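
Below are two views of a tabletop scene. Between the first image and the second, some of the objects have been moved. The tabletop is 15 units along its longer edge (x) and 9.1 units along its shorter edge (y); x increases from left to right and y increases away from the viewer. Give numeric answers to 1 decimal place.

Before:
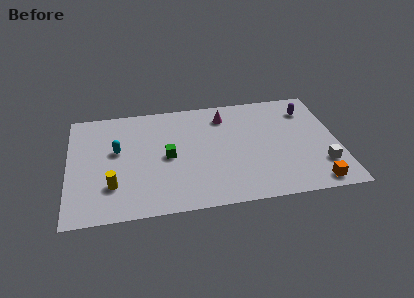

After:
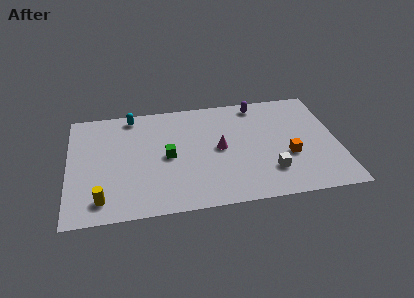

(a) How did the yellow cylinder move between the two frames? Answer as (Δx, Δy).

(-0.6, -1.0)

The yellow cylinder was at about (2.4, 2.5) and moved to about (1.8, 1.5).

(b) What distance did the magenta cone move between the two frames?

2.7

The magenta cone moved from about (8.8, 7.3) to (8.4, 4.6), a distance of √(0.4² + 2.7²) ≈ 2.7.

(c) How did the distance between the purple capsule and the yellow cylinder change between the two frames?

-1.0

The distance was about 12.0 in the first image and 11.0 in the second, so they moved 1.0 units closer together.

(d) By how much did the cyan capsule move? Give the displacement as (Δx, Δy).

(0.9, 2.8)

The cyan capsule started near (2.7, 5.3) and ended near (3.6, 8.1).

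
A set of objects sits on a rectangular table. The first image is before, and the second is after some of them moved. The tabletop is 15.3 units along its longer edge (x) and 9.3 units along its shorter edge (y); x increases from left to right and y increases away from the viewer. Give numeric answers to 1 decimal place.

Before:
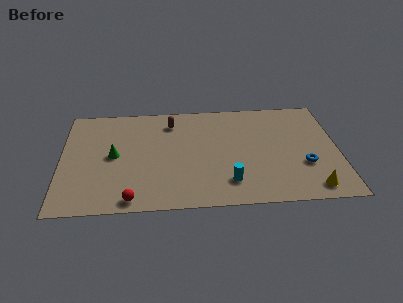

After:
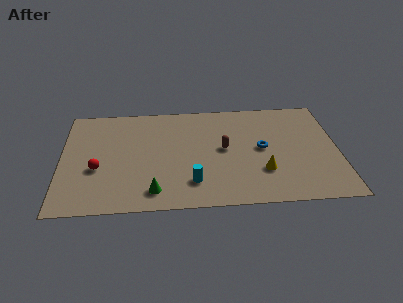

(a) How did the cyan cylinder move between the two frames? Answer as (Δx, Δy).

(-2.0, 0.1)

The cyan cylinder started near (9.2, 2.0) and ended near (7.2, 2.1).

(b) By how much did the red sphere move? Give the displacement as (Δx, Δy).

(-1.9, 2.7)

The red sphere was at about (3.9, 0.9) and moved to about (2.0, 3.6).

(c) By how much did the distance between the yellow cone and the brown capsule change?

-6.9

Before: roughly 9.9 units apart; after: 3.0. That's 6.9 units closer together.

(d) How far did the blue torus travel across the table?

2.8

From (13.4, 3.2) to (11.1, 4.8), the blue torus covered √(2.3² + 1.6²) ≈ 2.8 units.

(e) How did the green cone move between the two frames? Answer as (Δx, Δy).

(2.2, -3.2)

The green cone was at about (2.9, 4.7) and moved to about (5.1, 1.5).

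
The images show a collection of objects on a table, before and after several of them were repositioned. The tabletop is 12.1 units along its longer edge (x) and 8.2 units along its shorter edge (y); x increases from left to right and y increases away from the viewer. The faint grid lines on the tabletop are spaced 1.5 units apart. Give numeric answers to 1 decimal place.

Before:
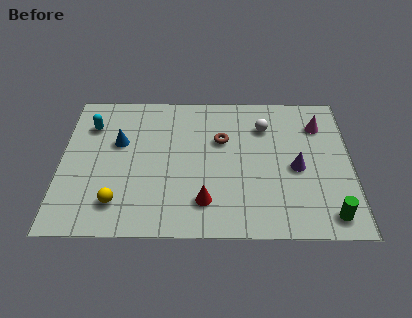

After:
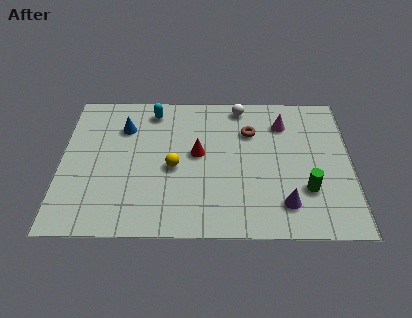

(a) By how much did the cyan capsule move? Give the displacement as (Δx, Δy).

(2.6, 0.9)

The cyan capsule was at about (1.2, 6.1) and moved to about (3.8, 7.0).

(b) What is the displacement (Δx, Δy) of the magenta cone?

(-1.5, 0.1)

The magenta cone started near (10.8, 6.2) and ended near (9.3, 6.3).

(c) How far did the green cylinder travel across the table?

1.7

From (11.1, 1.1) to (10.2, 2.5), the green cylinder covered √(0.9² + 1.4²) ≈ 1.7 units.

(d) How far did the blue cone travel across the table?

0.9

The blue cone moved from about (2.4, 5.1) to (2.6, 6.0), a distance of √(0.2² + 0.9²) ≈ 0.9.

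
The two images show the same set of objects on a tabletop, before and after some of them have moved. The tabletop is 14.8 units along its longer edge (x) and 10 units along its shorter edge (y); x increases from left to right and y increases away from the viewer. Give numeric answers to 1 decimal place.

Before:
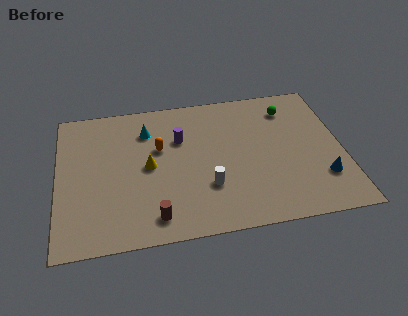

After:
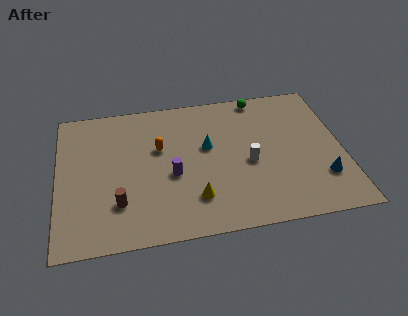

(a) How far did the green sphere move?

1.9

The green sphere was near (12.2, 8.0) before and (10.7, 9.1) after, so it travelled √(1.5² + 1.1²) ≈ 1.9 units.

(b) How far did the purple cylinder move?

2.5

The purple cylinder moved from about (6.4, 6.7) to (5.9, 4.2), a distance of √(0.5² + 2.5²) ≈ 2.5.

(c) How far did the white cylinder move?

2.6

The white cylinder moved from about (7.7, 3.1) to (9.9, 4.4), a distance of √(2.2² + 1.3²) ≈ 2.6.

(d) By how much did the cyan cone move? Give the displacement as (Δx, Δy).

(3.1, -1.7)

From the two frames, the cyan cone sits at roughly (4.7, 7.6) before and (7.8, 5.9) after.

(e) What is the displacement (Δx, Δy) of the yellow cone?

(2.3, -2.6)

The yellow cone was at about (4.7, 5.0) and moved to about (7.0, 2.4).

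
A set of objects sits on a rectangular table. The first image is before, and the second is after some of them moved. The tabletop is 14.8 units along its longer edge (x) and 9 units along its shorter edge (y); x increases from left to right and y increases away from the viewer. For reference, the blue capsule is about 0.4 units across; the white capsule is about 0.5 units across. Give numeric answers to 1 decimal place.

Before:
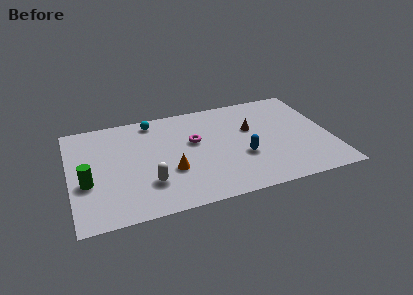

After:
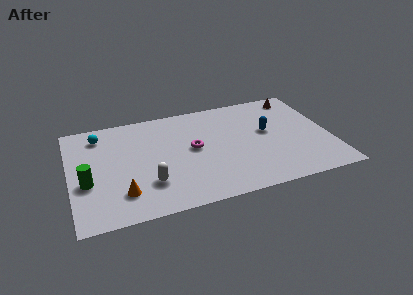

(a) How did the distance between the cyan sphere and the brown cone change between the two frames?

+5.5

Before: roughly 6.0 units apart; after: 11.5. That's 5.5 units further apart.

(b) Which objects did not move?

the green cylinder and the white capsule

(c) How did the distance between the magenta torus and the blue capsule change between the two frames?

+1.0

The distance was about 3.3 in the first image and 4.3 in the second, so they moved 1.0 units further apart.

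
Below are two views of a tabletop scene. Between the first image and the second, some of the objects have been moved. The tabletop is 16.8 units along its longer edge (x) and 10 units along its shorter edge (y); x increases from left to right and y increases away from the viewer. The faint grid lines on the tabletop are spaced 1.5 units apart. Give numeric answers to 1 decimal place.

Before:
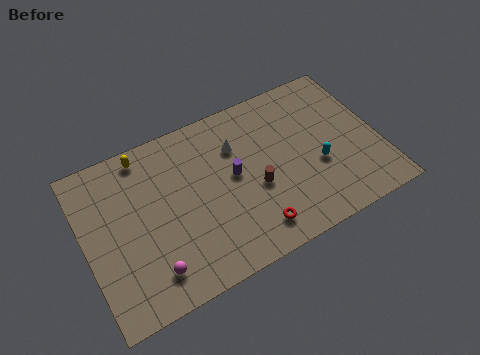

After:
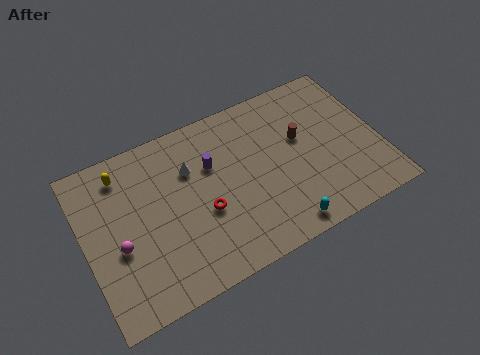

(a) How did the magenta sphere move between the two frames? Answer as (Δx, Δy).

(-1.5, 2.2)

The magenta sphere was at about (3.3, 1.9) and moved to about (1.8, 4.1).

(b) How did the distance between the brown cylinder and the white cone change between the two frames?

+3.3

Before: roughly 3.1 units apart; after: 6.4. That's 3.3 units further apart.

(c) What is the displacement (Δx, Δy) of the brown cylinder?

(2.9, 1.9)

The brown cylinder started near (9.6, 4.1) and ended near (12.5, 6.0).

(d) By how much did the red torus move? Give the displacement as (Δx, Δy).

(-2.5, 2.3)

The red torus started near (9.1, 1.7) and ended near (6.6, 4.0).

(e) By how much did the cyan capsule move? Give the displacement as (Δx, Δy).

(-2.5, -2.8)

The cyan capsule was at about (13.2, 3.9) and moved to about (10.7, 1.1).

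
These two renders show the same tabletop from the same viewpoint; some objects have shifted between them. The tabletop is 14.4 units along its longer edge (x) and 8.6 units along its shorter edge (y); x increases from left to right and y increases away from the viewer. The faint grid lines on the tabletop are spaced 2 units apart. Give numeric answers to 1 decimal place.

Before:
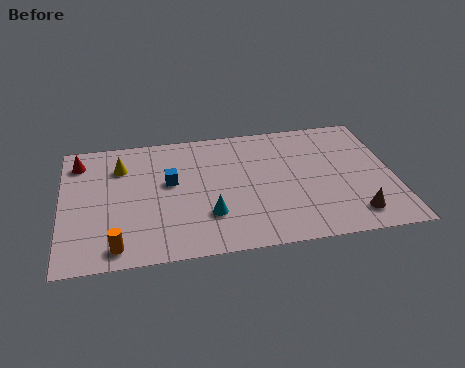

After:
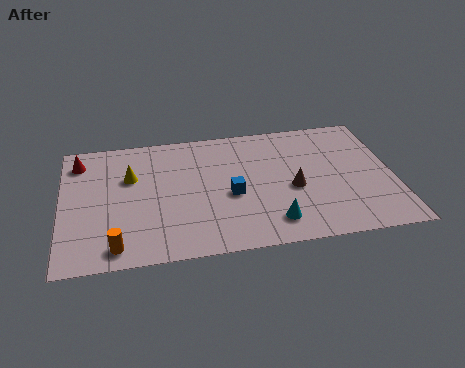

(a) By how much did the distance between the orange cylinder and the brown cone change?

-2.1

The distance was about 10.2 in the first image and 8.1 in the second, so they moved 2.1 units closer together.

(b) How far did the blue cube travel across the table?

2.9

From (4.7, 5.0) to (7.3, 3.7), the blue cube covered √(2.6² + 1.3²) ≈ 2.9 units.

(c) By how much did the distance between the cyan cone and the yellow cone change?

+1.8

They were about 5.4 units apart before and 7.2 after — 1.8 units further apart.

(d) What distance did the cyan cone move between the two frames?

2.8

The cyan cone was near (6.3, 2.5) before and (9.0, 1.6) after, so it travelled √(2.7² + 0.9²) ≈ 2.8 units.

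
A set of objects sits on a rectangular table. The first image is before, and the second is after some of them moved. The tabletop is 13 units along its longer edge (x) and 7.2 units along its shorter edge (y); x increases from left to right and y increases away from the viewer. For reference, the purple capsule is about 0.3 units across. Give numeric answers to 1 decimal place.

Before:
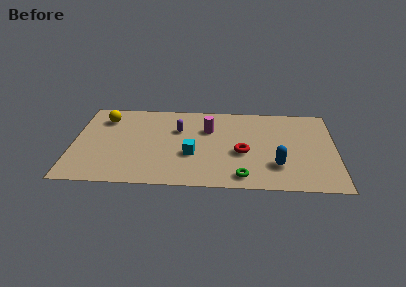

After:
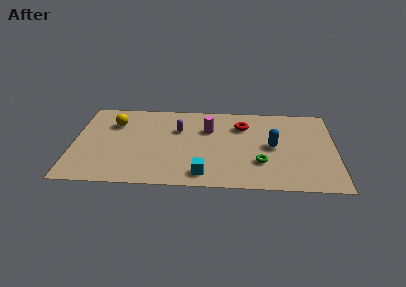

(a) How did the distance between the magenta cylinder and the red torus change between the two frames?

-0.8

Before: roughly 2.5 units apart; after: 1.7. That's 0.8 units closer together.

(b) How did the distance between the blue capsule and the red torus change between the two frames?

+0.3

The distance was about 2.0 in the first image and 2.3 in the second, so they moved 0.3 units further apart.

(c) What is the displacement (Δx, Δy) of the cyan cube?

(0.6, -1.6)

The cyan cube was at about (5.9, 2.7) and moved to about (6.5, 1.1).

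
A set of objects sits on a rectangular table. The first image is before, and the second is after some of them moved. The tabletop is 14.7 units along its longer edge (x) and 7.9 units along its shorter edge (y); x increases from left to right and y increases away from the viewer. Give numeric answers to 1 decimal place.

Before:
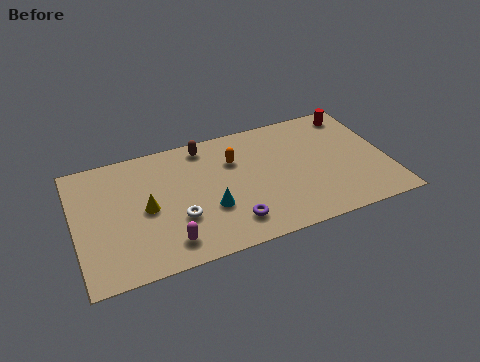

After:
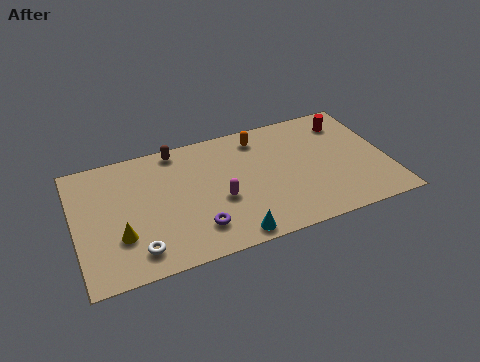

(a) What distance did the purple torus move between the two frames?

1.6

From (7.1, 1.6) to (5.5, 1.8), the purple torus covered √(1.6² + 0.2²) ≈ 1.6 units.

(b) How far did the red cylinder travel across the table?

0.6

The red cylinder was near (13.5, 6.8) before and (13.1, 6.3) after, so it travelled √(0.4² + 0.5²) ≈ 0.6 units.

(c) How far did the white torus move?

2.4

The white torus was near (4.7, 2.7) before and (2.7, 1.4) after, so it travelled √(2.0² + 1.3²) ≈ 2.4 units.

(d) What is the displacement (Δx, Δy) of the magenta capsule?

(2.6, 1.8)

The magenta capsule was at about (4.1, 1.4) and moved to about (6.7, 3.2).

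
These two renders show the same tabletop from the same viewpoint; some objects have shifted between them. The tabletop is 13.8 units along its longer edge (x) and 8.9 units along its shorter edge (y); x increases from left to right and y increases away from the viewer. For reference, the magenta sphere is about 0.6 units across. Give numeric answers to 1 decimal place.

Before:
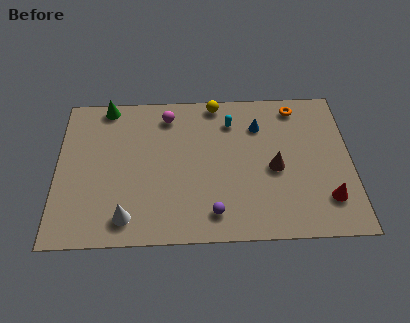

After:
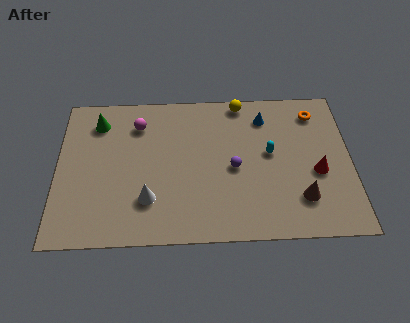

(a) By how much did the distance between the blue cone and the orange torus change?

+0.3

They were about 2.1 units apart before and 2.4 after — 0.3 units further apart.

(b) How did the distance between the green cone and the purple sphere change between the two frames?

-1.2

They were about 8.3 units apart before and 7.1 after — 1.2 units closer together.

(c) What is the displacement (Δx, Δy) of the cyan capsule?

(1.8, -2.0)

The cyan capsule was at about (8.2, 6.9) and moved to about (10.0, 4.9).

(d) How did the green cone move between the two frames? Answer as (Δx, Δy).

(-0.4, -1.0)

The green cone was at about (2.3, 8.1) and moved to about (1.9, 7.1).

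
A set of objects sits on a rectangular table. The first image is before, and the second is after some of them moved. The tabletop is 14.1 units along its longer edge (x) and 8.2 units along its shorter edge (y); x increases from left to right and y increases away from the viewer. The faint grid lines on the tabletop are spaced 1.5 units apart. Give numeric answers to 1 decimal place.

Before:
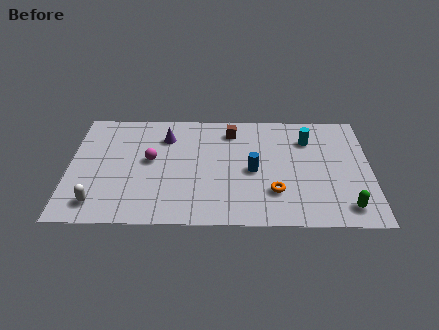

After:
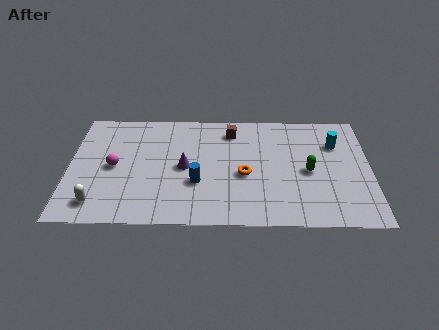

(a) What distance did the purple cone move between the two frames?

2.4

From (4.5, 6.2) to (5.4, 4.0), the purple cone covered √(0.9² + 2.2²) ≈ 2.4 units.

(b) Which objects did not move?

the brown cube and the white capsule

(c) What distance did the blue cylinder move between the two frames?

2.8

The blue cylinder was near (8.6, 3.8) before and (6.0, 2.9) after, so it travelled √(2.6² + 0.9²) ≈ 2.8 units.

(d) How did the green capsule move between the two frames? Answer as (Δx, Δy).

(-1.7, 2.5)

The green capsule started near (12.9, 1.3) and ended near (11.2, 3.8).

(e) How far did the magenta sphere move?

1.8

The magenta sphere moved from about (3.8, 4.5) to (2.1, 4.0), a distance of √(1.7² + 0.5²) ≈ 1.8.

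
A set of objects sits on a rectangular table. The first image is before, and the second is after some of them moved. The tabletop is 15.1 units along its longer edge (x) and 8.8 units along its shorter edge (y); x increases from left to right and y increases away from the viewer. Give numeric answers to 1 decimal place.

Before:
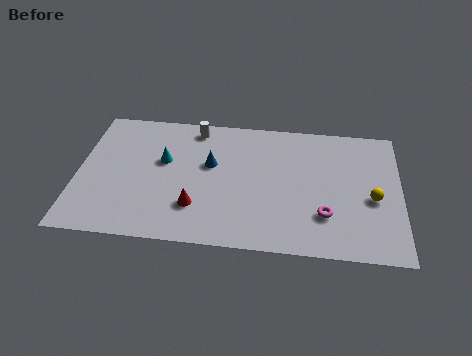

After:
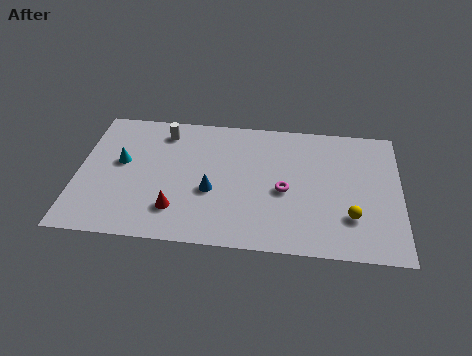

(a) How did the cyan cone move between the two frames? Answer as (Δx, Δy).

(-2.0, -0.3)

The cyan cone was at about (4.0, 5.3) and moved to about (2.0, 5.0).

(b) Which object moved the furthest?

the magenta torus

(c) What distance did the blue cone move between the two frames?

1.8

From (6.2, 5.3) to (6.3, 3.5), the blue cone covered √(0.1² + 1.8²) ≈ 1.8 units.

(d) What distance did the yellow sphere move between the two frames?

1.6

The yellow sphere moved from about (13.8, 3.8) to (12.8, 2.5), a distance of √(1.0² + 1.3²) ≈ 1.6.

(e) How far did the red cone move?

0.9

The red cone was near (5.6, 2.4) before and (4.7, 2.1) after, so it travelled √(0.9² + 0.3²) ≈ 0.9 units.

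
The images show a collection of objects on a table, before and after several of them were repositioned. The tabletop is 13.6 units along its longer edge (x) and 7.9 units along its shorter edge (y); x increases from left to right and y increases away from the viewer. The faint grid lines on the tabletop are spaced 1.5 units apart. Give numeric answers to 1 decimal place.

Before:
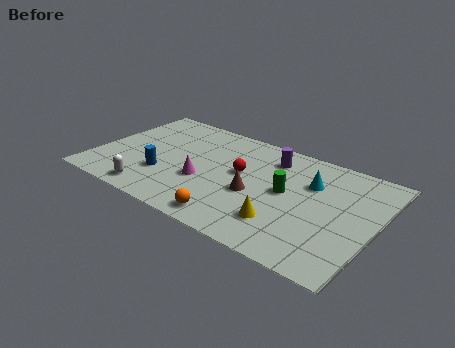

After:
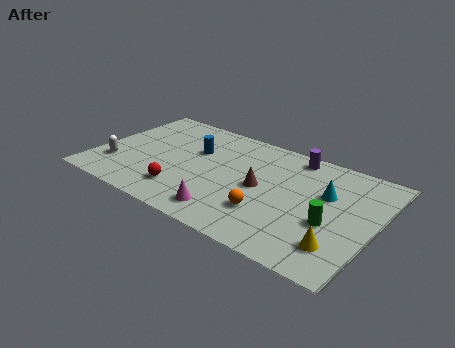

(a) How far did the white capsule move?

2.4

The white capsule was near (3.2, 1.0) before and (1.1, 2.2) after, so it travelled √(2.1² + 1.2²) ≈ 2.4 units.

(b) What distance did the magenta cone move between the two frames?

2.3

From (5.4, 3.0) to (6.9, 1.3), the magenta cone covered √(1.5² + 1.7²) ≈ 2.3 units.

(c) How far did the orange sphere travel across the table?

2.0

The orange sphere moved from about (7.2, 1.0) to (8.7, 2.3), a distance of √(1.5² + 1.3²) ≈ 2.0.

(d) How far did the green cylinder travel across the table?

2.5

The green cylinder moved from about (9.3, 4.2) to (11.6, 3.1), a distance of √(2.3² + 1.1²) ≈ 2.5.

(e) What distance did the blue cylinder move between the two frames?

2.8

The blue cylinder moved from about (3.5, 2.5) to (4.6, 5.1), a distance of √(1.1² + 2.6²) ≈ 2.8.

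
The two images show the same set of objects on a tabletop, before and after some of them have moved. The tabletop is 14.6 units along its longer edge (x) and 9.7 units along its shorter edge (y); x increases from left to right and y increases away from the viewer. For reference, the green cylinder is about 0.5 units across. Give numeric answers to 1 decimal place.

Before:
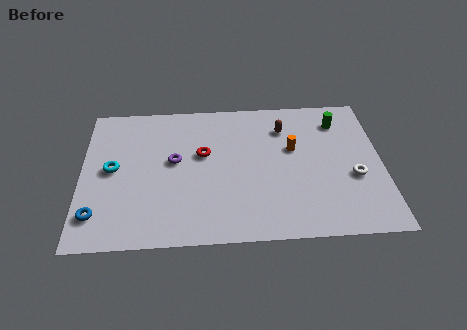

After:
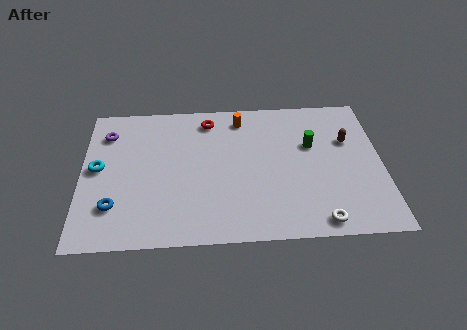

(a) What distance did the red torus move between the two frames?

2.4

The red torus was near (5.9, 5.8) before and (6.2, 8.2) after, so it travelled √(0.3² + 2.4²) ≈ 2.4 units.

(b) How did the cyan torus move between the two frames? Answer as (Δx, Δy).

(-0.7, 0.1)

The cyan torus started near (1.5, 5.0) and ended near (0.8, 5.1).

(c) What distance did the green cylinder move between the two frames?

2.1

The green cylinder was near (12.6, 7.7) before and (11.2, 6.1) after, so it travelled √(1.4² + 1.6²) ≈ 2.1 units.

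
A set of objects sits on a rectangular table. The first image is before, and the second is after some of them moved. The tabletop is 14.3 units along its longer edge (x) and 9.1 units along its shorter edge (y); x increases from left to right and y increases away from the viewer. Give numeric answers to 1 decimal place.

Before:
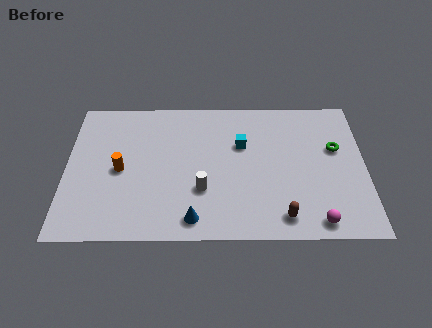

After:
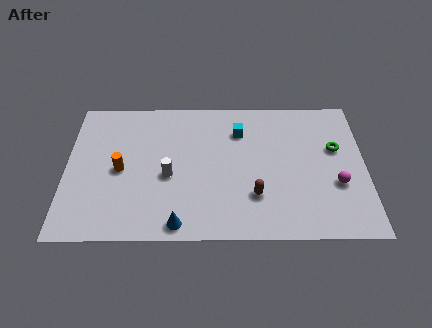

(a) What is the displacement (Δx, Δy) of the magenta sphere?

(1.0, 2.3)

The magenta sphere was at about (11.9, 1.0) and moved to about (12.9, 3.3).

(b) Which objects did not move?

the orange cylinder and the green torus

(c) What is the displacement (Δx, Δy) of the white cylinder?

(-1.6, 0.9)

The white cylinder started near (6.5, 3.0) and ended near (4.9, 3.9).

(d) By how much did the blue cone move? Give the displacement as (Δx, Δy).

(-0.7, -0.3)

The blue cone was at about (6.1, 1.2) and moved to about (5.4, 0.9).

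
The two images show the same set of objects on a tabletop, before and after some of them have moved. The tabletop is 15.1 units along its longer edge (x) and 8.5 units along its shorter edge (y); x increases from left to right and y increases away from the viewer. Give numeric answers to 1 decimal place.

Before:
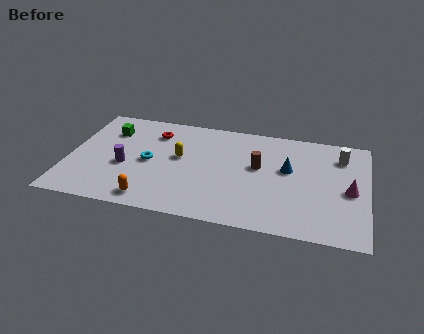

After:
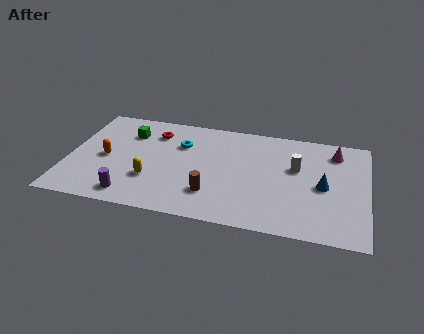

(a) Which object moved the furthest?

the orange capsule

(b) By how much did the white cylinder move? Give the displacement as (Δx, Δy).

(-2.2, -1.4)

The white cylinder was at about (13.7, 6.6) and moved to about (11.5, 5.2).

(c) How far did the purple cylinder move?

2.4

The purple cylinder was near (2.9, 3.5) before and (3.4, 1.2) after, so it travelled √(0.5² + 2.3²) ≈ 2.4 units.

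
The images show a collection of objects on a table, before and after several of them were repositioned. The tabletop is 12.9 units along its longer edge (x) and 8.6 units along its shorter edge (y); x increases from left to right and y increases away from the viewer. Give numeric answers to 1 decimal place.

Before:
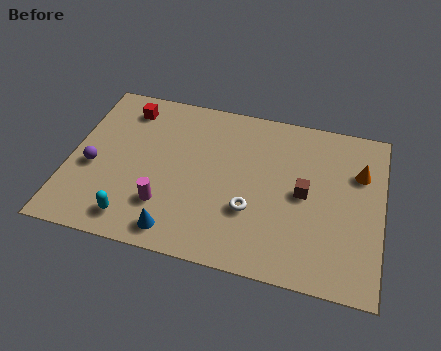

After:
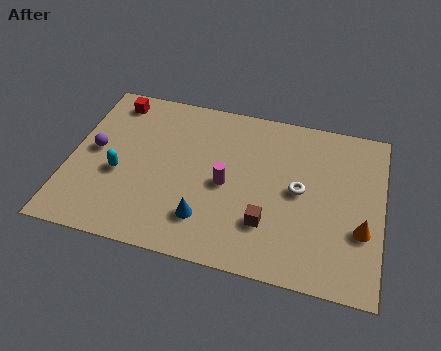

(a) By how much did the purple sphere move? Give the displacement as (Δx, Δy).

(0.0, 0.9)

The purple sphere started near (1.0, 3.6) and ended near (1.0, 4.5).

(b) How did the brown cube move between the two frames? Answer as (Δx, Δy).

(-1.4, -1.9)

The brown cube started near (9.7, 4.3) and ended near (8.3, 2.4).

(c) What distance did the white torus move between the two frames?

2.4

The white torus moved from about (7.6, 2.9) to (9.5, 4.4), a distance of √(1.9² + 1.5²) ≈ 2.4.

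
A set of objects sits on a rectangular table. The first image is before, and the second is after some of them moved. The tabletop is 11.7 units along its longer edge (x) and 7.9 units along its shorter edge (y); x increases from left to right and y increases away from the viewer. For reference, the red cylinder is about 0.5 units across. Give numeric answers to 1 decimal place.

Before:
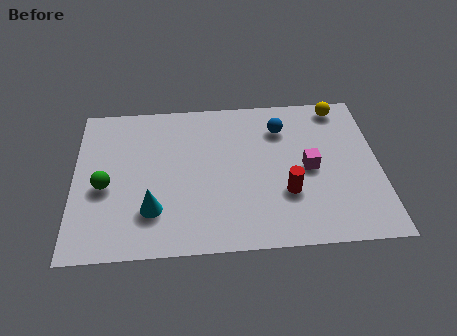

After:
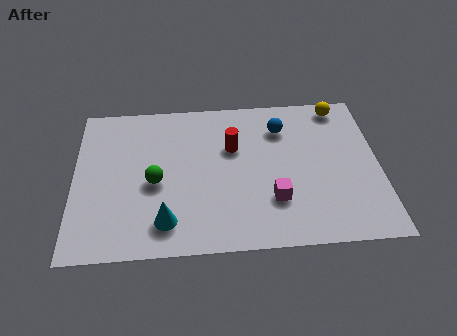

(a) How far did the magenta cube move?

2.1

The magenta cube moved from about (9.0, 3.8) to (7.6, 2.3), a distance of √(1.4² + 1.5²) ≈ 2.1.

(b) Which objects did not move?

the blue sphere and the yellow sphere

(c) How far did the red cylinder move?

3.2

From (8.1, 2.6) to (6.1, 5.1), the red cylinder covered √(2.0² + 2.5²) ≈ 3.2 units.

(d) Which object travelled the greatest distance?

the red cylinder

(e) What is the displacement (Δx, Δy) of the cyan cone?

(0.5, -0.6)

The cyan cone was at about (3.0, 2.1) and moved to about (3.5, 1.5).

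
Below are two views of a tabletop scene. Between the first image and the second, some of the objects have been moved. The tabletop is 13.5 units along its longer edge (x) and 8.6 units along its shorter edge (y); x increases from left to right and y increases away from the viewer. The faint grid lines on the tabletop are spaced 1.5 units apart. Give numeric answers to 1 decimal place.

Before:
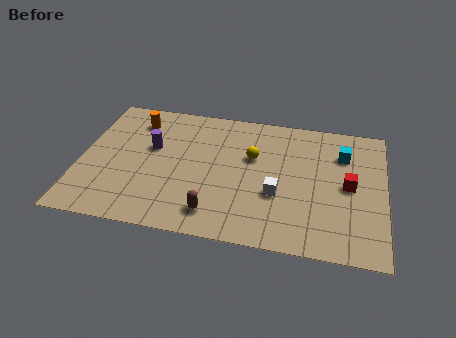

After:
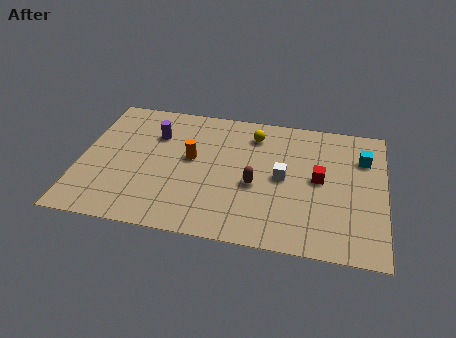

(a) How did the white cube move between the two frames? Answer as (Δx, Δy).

(0.2, 1.1)

The white cube started near (8.8, 3.2) and ended near (9.0, 4.3).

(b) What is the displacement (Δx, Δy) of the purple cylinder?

(0.1, 0.9)

From the two frames, the purple cylinder sits at roughly (3.1, 5.2) before and (3.2, 6.1) after.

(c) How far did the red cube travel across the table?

1.3

The red cube moved from about (11.9, 4.3) to (10.6, 4.5), a distance of √(1.3² + 0.2²) ≈ 1.3.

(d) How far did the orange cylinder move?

3.3

From (2.3, 6.9) to (4.9, 4.8), the orange cylinder covered √(2.6² + 2.1²) ≈ 3.3 units.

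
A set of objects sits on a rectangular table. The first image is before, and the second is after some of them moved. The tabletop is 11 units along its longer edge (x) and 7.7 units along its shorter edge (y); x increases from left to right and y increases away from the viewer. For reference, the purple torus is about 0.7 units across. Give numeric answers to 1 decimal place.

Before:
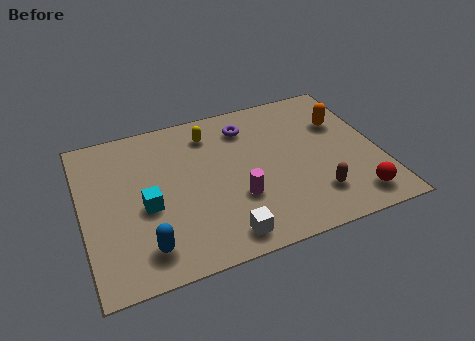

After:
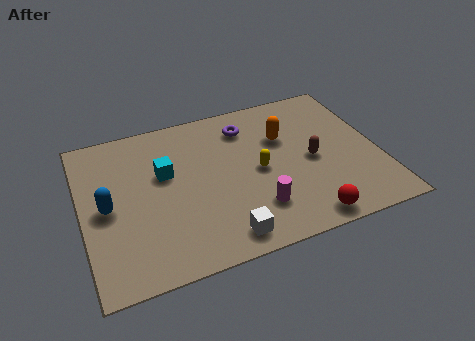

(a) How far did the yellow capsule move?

3.0

From (4.9, 6.2) to (6.5, 3.7), the yellow capsule covered √(1.6² + 2.5²) ≈ 3.0 units.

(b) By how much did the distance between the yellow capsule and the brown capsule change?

-3.6

The distance was about 5.6 in the first image and 2.0 in the second, so they moved 3.6 units closer together.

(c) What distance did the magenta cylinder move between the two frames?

0.9

From (5.6, 2.6) to (6.2, 1.9), the magenta cylinder covered √(0.6² + 0.7²) ≈ 0.9 units.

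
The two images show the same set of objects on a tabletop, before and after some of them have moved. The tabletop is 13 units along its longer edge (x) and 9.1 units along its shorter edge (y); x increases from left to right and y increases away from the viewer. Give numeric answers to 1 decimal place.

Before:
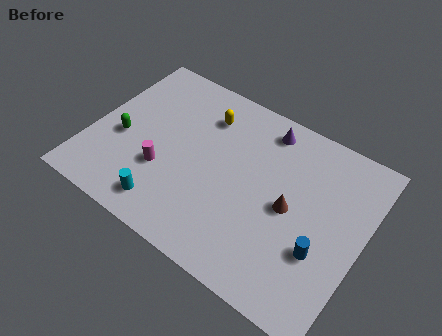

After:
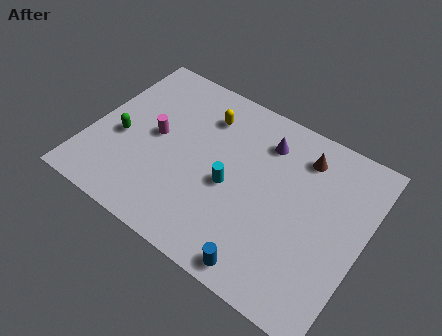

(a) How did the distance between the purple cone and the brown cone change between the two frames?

-2.0

Before: roughly 3.8 units apart; after: 1.8. That's 2.0 units closer together.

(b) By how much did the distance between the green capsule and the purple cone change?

-0.3

The distance was about 7.5 in the first image and 7.2 in the second, so they moved 0.3 units closer together.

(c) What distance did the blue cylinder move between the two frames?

3.2

The blue cylinder was near (11.3, 3.1) before and (9.0, 0.9) after, so it travelled √(2.3² + 2.2²) ≈ 3.2 units.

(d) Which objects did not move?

the green capsule and the yellow capsule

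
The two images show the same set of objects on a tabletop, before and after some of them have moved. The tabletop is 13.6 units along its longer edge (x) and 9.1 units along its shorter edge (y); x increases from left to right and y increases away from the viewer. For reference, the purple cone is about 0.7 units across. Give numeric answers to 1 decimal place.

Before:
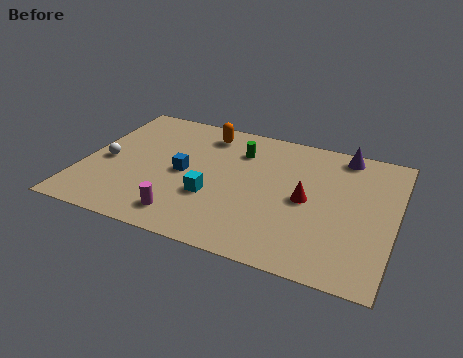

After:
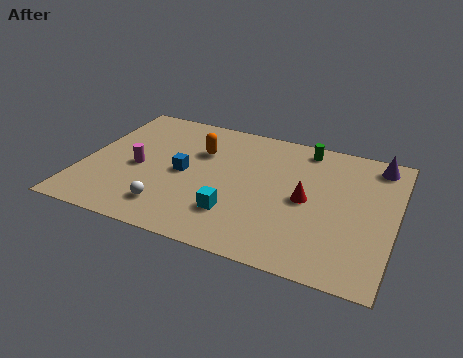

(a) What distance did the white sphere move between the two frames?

3.9

The white sphere moved from about (1.0, 4.1) to (4.1, 1.8), a distance of √(3.1² + 2.3²) ≈ 3.9.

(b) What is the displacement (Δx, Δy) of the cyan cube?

(1.1, -0.8)

The cyan cube was at about (5.8, 3.2) and moved to about (6.9, 2.4).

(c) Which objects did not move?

the red cone and the blue cube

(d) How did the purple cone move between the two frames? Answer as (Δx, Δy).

(1.5, -0.2)

The purple cone was at about (11.1, 8.1) and moved to about (12.6, 7.9).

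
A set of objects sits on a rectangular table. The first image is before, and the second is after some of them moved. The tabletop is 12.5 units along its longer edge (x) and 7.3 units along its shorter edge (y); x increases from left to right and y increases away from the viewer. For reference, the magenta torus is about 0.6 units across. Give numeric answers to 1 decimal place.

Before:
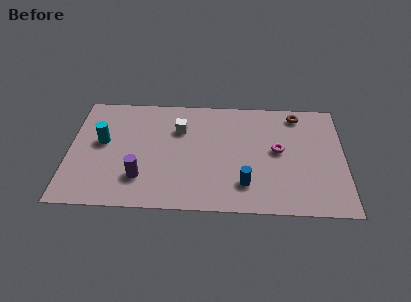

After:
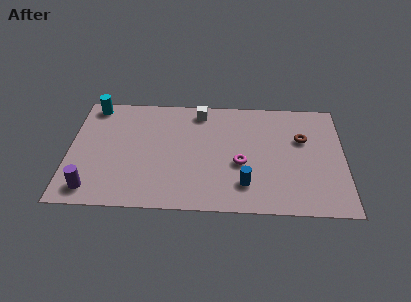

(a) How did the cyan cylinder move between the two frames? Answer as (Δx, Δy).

(-0.5, 2.4)

The cyan cylinder was at about (1.5, 4.1) and moved to about (1.0, 6.5).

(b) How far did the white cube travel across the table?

1.5

The white cube was near (5.0, 5.1) before and (5.9, 6.3) after, so it travelled √(0.9² + 1.2²) ≈ 1.5 units.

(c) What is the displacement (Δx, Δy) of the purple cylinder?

(-2.2, -0.8)

From the two frames, the purple cylinder sits at roughly (3.3, 1.9) before and (1.1, 1.1) after.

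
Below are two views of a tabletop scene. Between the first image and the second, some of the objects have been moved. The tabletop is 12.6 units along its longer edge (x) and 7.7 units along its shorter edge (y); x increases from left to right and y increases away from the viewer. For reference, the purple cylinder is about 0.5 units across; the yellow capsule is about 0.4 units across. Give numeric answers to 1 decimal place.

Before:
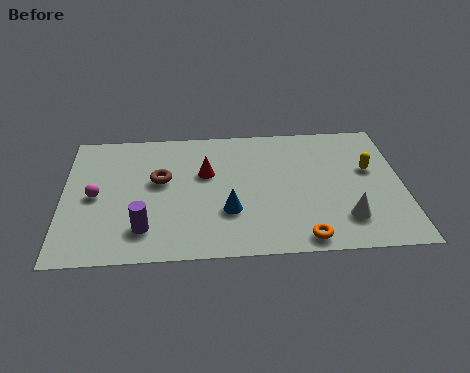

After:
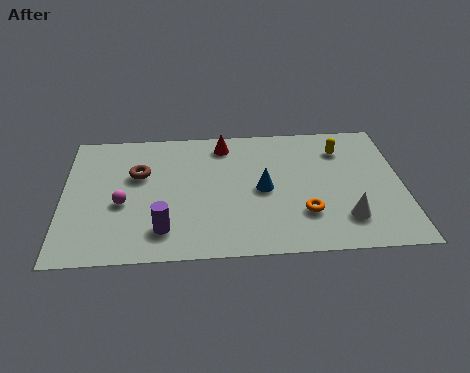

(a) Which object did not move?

the white cone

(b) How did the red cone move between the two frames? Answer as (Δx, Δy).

(0.7, 1.7)

The red cone started near (5.3, 4.8) and ended near (6.0, 6.5).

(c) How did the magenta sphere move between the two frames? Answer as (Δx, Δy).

(1.0, -0.5)

The magenta sphere started near (1.2, 3.7) and ended near (2.2, 3.2).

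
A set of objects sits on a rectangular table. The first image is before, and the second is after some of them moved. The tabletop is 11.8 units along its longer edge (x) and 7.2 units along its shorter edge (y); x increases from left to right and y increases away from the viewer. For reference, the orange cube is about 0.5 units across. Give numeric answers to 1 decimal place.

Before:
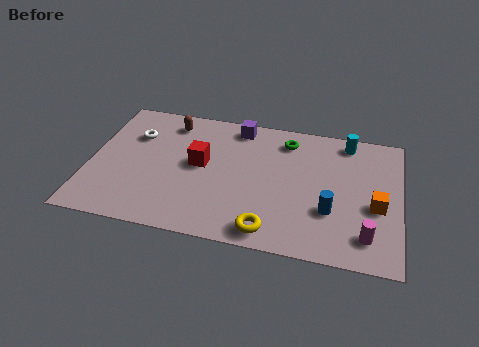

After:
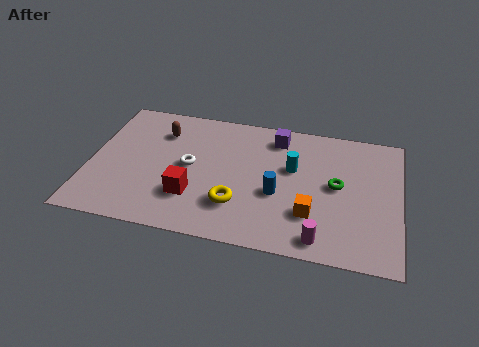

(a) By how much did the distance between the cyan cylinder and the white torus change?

-4.2

They were about 8.2 units apart before and 4.0 after — 4.2 units closer together.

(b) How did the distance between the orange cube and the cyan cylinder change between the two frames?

-1.1

The distance was about 3.5 in the first image and 2.4 in the second, so they moved 1.1 units closer together.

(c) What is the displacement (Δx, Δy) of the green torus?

(2.0, -2.1)

The green torus started near (7.4, 5.9) and ended near (9.4, 3.8).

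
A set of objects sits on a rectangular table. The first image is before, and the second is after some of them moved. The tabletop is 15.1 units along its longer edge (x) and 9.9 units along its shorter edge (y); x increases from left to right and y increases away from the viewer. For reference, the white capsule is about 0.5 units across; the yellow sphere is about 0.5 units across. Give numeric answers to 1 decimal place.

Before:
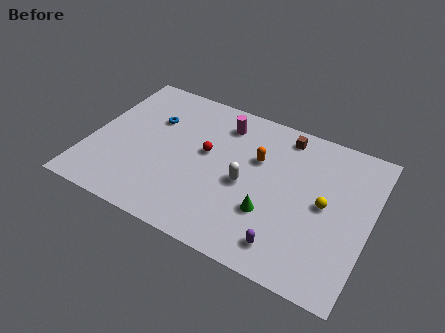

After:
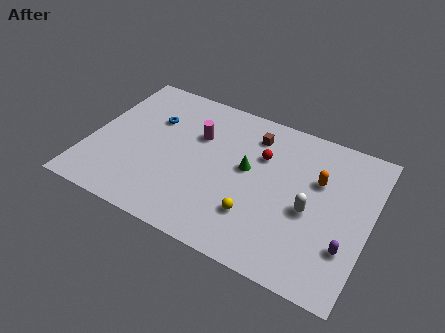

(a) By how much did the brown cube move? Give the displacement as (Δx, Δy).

(-1.6, -0.7)

The brown cube started near (10.1, 8.6) and ended near (8.5, 7.9).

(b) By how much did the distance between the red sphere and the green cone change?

-3.2

They were about 4.5 units apart before and 1.3 after — 3.2 units closer together.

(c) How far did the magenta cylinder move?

1.8

The magenta cylinder was near (6.8, 8.0) before and (5.6, 6.6) after, so it travelled √(1.2² + 1.4²) ≈ 1.8 units.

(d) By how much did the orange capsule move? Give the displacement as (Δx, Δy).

(3.3, 0.0)

From the two frames, the orange capsule sits at roughly (8.9, 6.4) before and (12.2, 6.4) after.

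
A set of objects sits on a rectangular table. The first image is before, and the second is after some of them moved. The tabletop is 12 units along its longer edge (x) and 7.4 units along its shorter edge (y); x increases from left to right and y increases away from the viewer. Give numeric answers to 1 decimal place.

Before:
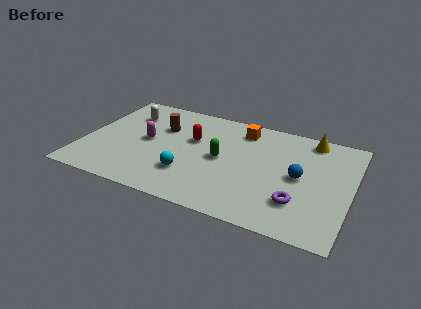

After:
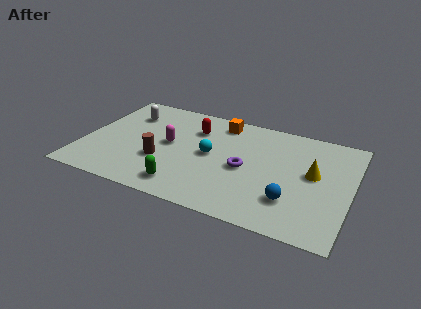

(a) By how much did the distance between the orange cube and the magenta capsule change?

-1.5

Before: roughly 4.7 units apart; after: 3.2. That's 1.5 units closer together.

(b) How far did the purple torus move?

2.9

The purple torus was near (9.8, 2.0) before and (7.3, 3.4) after, so it travelled √(2.5² + 1.4²) ≈ 2.9 units.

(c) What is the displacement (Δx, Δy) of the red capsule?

(0.0, 0.8)

The red capsule was at about (4.8, 4.6) and moved to about (4.8, 5.4).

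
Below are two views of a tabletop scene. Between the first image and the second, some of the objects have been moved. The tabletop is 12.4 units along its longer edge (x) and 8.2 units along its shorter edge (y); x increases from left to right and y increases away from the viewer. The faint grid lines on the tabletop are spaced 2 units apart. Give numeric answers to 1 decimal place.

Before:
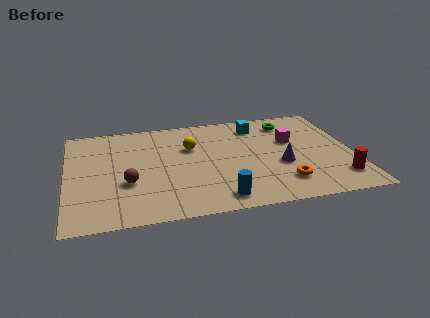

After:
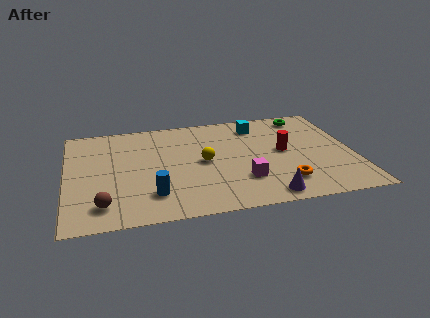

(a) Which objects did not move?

the orange torus and the cyan cube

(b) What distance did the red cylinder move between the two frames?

3.4

From (11.6, 1.7) to (9.4, 4.3), the red cylinder covered √(2.2² + 2.6²) ≈ 3.4 units.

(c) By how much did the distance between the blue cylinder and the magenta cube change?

-1.3

Before: roughly 5.2 units apart; after: 3.9. That's 1.3 units closer together.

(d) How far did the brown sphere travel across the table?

1.9

From (2.6, 3.0) to (1.5, 1.5), the brown sphere covered √(1.1² + 1.5²) ≈ 1.9 units.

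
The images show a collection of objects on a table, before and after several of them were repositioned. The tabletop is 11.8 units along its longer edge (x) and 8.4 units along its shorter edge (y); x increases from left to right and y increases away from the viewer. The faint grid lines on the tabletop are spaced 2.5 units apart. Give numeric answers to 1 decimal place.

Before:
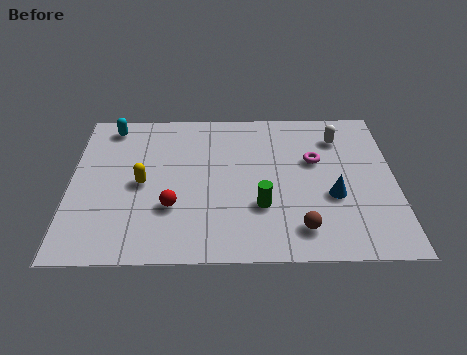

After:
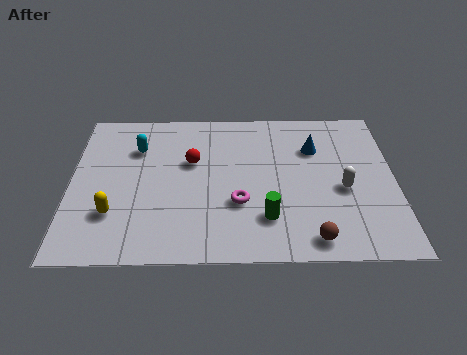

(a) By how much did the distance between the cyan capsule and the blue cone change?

-2.6

The distance was about 9.1 in the first image and 6.5 in the second, so they moved 2.6 units closer together.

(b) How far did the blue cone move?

2.8

From (9.5, 3.2) to (8.9, 5.9), the blue cone covered √(0.6² + 2.7²) ≈ 2.8 units.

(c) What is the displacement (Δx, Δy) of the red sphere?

(0.7, 2.5)

From the two frames, the red sphere sits at roughly (3.7, 2.7) before and (4.4, 5.2) after.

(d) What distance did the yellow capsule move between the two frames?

1.9

The yellow capsule was near (2.6, 4.0) before and (1.6, 2.4) after, so it travelled √(1.0² + 1.6²) ≈ 1.9 units.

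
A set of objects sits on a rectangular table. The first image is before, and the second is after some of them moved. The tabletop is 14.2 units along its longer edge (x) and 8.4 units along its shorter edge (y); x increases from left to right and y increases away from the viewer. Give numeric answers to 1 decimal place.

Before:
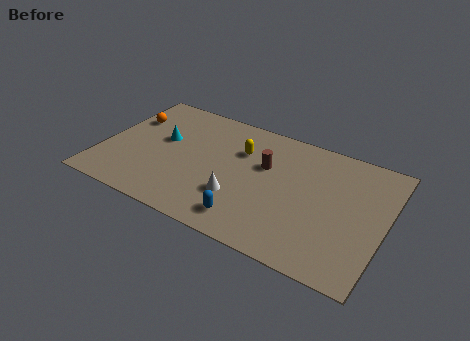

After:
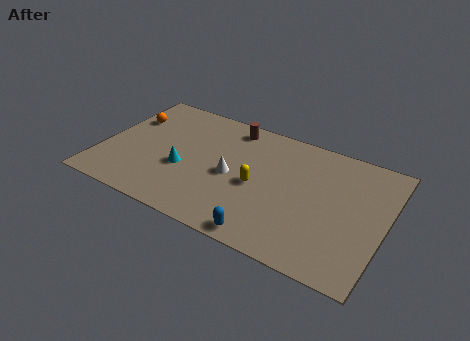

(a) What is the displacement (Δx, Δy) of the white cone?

(-0.5, 1.3)

The white cone started near (7.1, 2.6) and ended near (6.6, 3.9).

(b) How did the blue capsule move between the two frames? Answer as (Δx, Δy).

(1.0, -0.6)

The blue capsule started near (7.8, 1.4) and ended near (8.8, 0.8).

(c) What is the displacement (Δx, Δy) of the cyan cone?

(1.3, -1.6)

From the two frames, the cyan cone sits at roughly (2.9, 4.9) before and (4.2, 3.3) after.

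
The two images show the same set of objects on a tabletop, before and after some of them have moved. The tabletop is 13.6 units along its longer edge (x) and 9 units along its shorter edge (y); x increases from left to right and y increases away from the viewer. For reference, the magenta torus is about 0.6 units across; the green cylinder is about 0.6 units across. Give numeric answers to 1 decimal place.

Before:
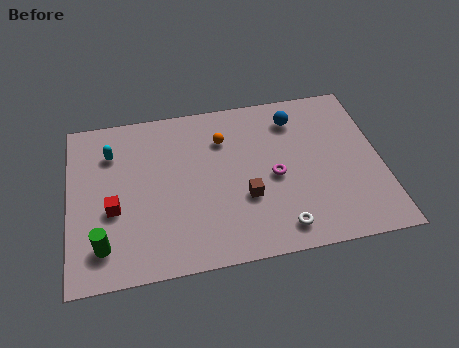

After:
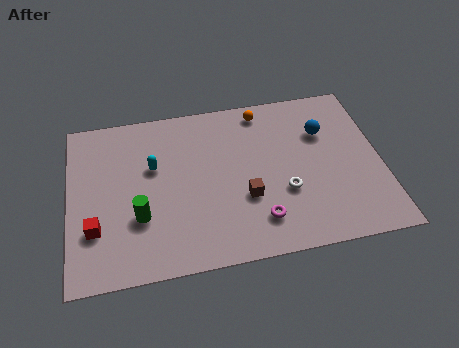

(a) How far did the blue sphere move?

1.6

From (10.0, 7.2) to (11.2, 6.2), the blue sphere covered √(1.2² + 1.0²) ≈ 1.6 units.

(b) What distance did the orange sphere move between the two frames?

2.2

The orange sphere moved from about (6.8, 6.6) to (8.6, 7.9), a distance of √(1.8² + 1.3²) ≈ 2.2.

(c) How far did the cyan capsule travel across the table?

2.1

The cyan capsule was near (1.9, 6.7) before and (3.7, 5.6) after, so it travelled √(1.8² + 1.1²) ≈ 2.1 units.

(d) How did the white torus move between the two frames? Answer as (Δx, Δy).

(0.3, 1.9)

The white torus started near (9.0, 1.3) and ended near (9.3, 3.2).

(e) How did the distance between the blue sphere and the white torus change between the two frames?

-2.4

The distance was about 6.0 in the first image and 3.6 in the second, so they moved 2.4 units closer together.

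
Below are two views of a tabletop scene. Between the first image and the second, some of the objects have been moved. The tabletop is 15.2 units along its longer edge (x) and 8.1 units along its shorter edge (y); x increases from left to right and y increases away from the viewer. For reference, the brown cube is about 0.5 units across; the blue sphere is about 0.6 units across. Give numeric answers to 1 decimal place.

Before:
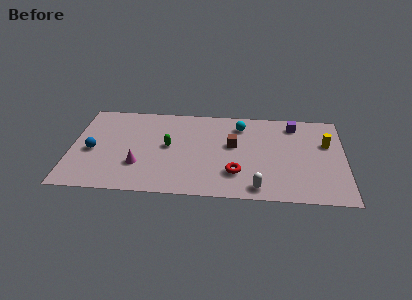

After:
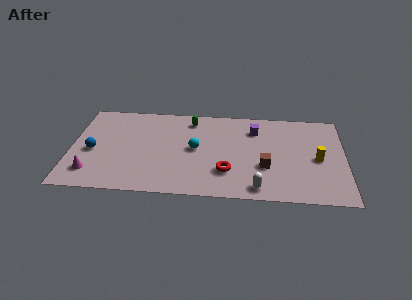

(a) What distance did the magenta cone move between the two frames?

2.7

From (3.8, 2.5) to (1.2, 1.7), the magenta cone covered √(2.6² + 0.8²) ≈ 2.7 units.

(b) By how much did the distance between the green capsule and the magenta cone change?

+5.0

They were about 2.4 units apart before and 7.4 after — 5.0 units further apart.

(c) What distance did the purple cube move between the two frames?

2.3

The purple cube was near (12.4, 6.8) before and (10.2, 6.2) after, so it travelled √(2.2² + 0.6²) ≈ 2.3 units.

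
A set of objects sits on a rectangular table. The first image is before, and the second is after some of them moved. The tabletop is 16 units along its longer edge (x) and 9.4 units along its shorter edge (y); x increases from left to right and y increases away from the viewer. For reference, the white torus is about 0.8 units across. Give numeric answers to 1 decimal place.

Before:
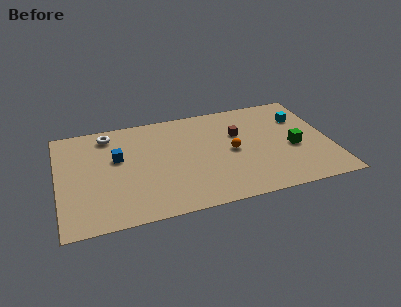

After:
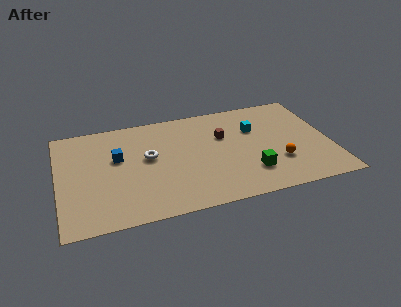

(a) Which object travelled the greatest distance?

the white torus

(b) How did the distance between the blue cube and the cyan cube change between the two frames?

-2.8

They were about 11.0 units apart before and 8.2 after — 2.8 units closer together.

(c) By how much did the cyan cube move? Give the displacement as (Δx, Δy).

(-2.8, -0.4)

The cyan cube started near (14.5, 6.7) and ended near (11.7, 6.3).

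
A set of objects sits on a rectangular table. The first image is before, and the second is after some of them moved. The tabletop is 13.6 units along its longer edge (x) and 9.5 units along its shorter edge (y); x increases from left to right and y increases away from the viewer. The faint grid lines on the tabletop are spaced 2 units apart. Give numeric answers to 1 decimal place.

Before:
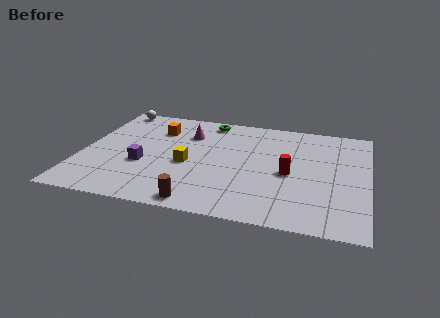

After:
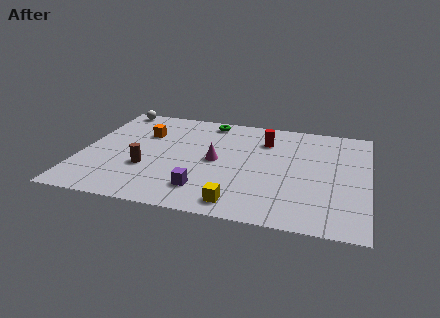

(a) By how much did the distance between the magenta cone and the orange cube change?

+2.5

Before: roughly 1.5 units apart; after: 4.0. That's 2.5 units further apart.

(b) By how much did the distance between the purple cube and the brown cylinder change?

-0.9

Before: roughly 4.0 units apart; after: 3.1. That's 0.9 units closer together.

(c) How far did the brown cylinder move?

3.6

The brown cylinder was near (5.9, 0.9) before and (3.2, 3.3) after, so it travelled √(2.7² + 2.4²) ≈ 3.6 units.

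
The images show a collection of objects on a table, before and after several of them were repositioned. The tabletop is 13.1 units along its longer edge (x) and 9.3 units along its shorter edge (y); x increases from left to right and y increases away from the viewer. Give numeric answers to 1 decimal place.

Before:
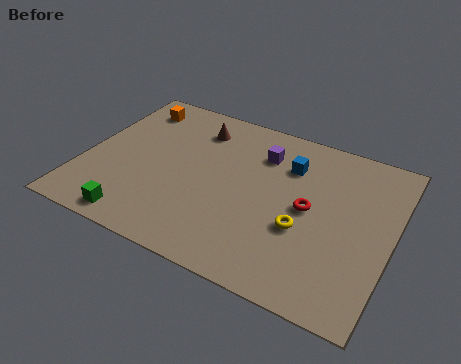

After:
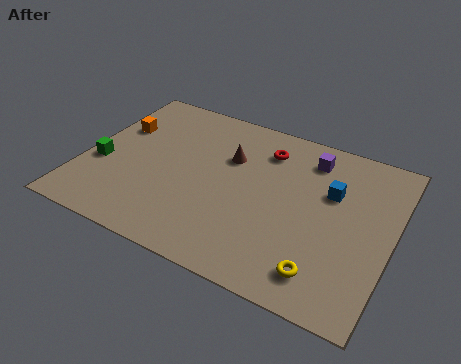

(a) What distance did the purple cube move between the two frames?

2.1

The purple cube moved from about (7.3, 7.0) to (9.3, 7.6), a distance of √(2.0² + 0.6²) ≈ 2.1.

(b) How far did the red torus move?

3.4

The red torus moved from about (9.6, 4.7) to (7.4, 7.3), a distance of √(2.2² + 2.6²) ≈ 3.4.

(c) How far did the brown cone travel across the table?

2.0

The brown cone moved from about (4.4, 7.4) to (6.0, 6.2), a distance of √(1.6² + 1.2²) ≈ 2.0.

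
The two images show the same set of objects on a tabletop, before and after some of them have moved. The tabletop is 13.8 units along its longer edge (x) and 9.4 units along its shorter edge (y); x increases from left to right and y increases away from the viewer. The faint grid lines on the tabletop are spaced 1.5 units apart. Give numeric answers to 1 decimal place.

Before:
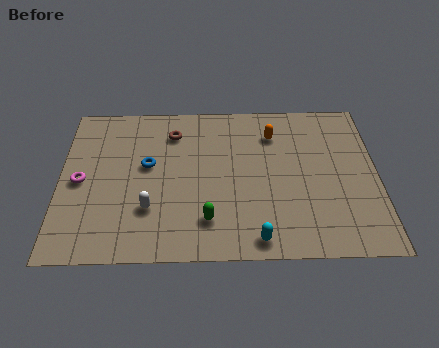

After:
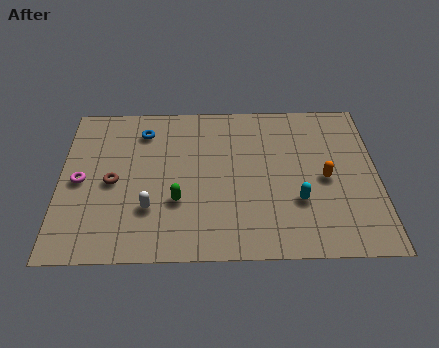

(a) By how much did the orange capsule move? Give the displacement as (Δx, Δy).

(2.2, -2.8)

The orange capsule started near (9.3, 7.2) and ended near (11.5, 4.4).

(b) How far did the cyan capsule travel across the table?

2.8

The cyan capsule was near (8.5, 1.0) before and (10.3, 3.1) after, so it travelled √(1.8² + 2.1²) ≈ 2.8 units.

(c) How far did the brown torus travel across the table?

4.0

The brown torus was near (4.9, 7.4) before and (2.3, 4.4) after, so it travelled √(2.6² + 3.0²) ≈ 4.0 units.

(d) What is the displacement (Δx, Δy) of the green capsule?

(-1.3, 1.1)

From the two frames, the green capsule sits at roughly (6.4, 2.1) before and (5.1, 3.2) after.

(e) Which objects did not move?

the white capsule and the magenta torus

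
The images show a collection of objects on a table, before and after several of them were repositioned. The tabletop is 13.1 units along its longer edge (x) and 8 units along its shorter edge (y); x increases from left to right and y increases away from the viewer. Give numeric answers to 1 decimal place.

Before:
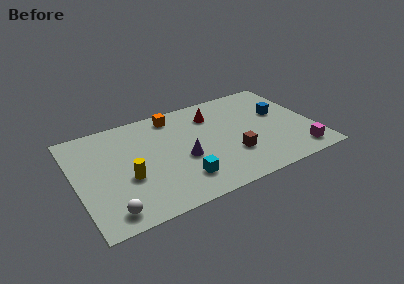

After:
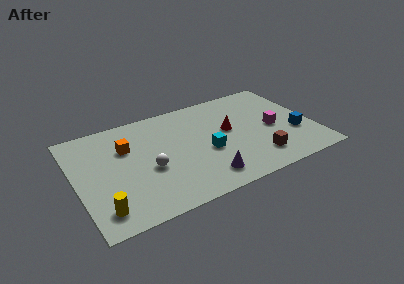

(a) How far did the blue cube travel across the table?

2.1

The blue cube was near (11.4, 4.8) before and (12.0, 2.8) after, so it travelled √(0.6² + 2.0²) ≈ 2.1 units.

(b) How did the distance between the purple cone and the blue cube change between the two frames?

-0.3

The distance was about 5.8 in the first image and 5.5 in the second, so they moved 0.3 units closer together.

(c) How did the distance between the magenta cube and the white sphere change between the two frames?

-3.4

The distance was about 10.4 in the first image and 7.0 in the second, so they moved 3.4 units closer together.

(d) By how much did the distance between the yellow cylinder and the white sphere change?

+1.1

They were about 2.3 units apart before and 3.4 after — 1.1 units further apart.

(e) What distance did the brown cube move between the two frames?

1.5

The brown cube was near (8.4, 2.5) before and (9.7, 1.7) after, so it travelled √(1.3² + 0.8²) ≈ 1.5 units.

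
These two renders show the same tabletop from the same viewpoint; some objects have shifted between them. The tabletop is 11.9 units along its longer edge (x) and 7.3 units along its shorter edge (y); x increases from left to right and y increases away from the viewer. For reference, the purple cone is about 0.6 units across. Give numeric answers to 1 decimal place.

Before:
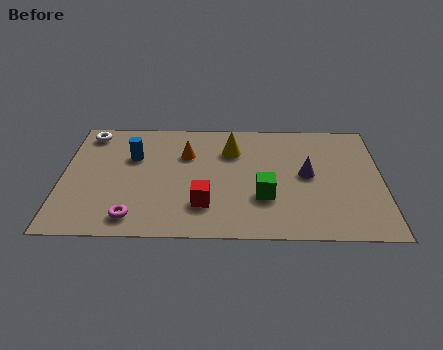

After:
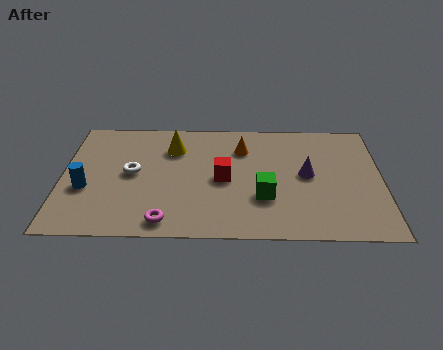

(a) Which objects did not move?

the purple cone and the green cube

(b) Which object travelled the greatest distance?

the white torus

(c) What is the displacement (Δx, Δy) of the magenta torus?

(1.2, -0.2)

The magenta torus started near (2.7, 1.1) and ended near (3.9, 0.9).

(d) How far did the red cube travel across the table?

1.7

The red cube moved from about (5.3, 1.9) to (6.0, 3.5), a distance of √(0.7² + 1.6²) ≈ 1.7.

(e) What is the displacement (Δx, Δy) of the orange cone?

(2.1, 0.4)

The orange cone started near (4.6, 5.0) and ended near (6.7, 5.4).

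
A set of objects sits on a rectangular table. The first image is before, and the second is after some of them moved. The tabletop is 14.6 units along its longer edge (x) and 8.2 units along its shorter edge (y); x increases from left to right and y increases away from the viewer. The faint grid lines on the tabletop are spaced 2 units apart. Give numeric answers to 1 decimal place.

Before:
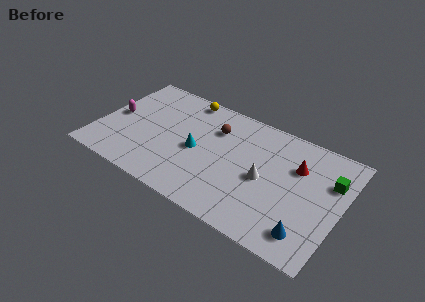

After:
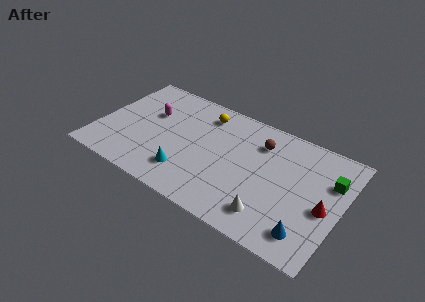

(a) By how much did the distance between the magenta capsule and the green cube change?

-2.1

They were about 13.0 units apart before and 10.9 after — 2.1 units closer together.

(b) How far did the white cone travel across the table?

2.3

The white cone moved from about (10.1, 3.8) to (10.8, 1.6), a distance of √(0.7² + 2.2²) ≈ 2.3.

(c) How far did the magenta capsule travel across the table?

2.3

The magenta capsule moved from about (0.9, 4.1) to (2.9, 5.2), a distance of √(2.0² + 1.1²) ≈ 2.3.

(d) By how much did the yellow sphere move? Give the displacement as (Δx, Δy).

(1.3, -0.7)

The yellow sphere was at about (4.7, 7.4) and moved to about (6.0, 6.7).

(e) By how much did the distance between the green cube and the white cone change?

+0.9

The distance was about 4.1 in the first image and 5.0 in the second, so they moved 0.9 units further apart.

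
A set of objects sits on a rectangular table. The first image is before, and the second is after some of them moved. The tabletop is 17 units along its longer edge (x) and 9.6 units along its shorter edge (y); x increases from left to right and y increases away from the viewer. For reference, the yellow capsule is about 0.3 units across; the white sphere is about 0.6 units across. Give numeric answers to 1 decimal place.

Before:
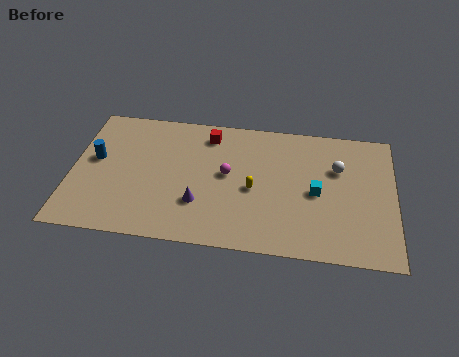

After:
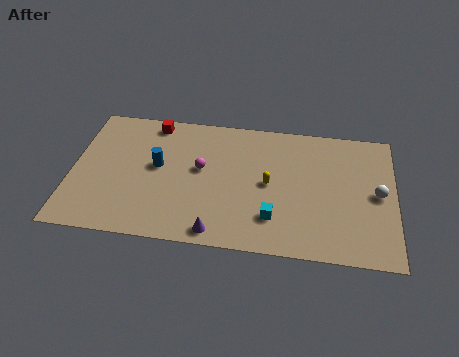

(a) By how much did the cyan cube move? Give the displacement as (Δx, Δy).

(-2.2, -2.1)

The cyan cube was at about (12.9, 4.5) and moved to about (10.7, 2.4).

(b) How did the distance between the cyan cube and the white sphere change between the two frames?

+3.7

Before: roughly 2.2 units apart; after: 5.9. That's 3.7 units further apart.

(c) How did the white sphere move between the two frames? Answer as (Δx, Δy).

(2.1, -1.6)

The white sphere started near (14.0, 6.4) and ended near (16.1, 4.8).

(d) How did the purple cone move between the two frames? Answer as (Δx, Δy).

(1.0, -1.9)

From the two frames, the purple cone sits at roughly (6.8, 2.9) before and (7.8, 1.0) after.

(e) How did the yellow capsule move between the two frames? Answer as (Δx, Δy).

(0.8, 0.5)

The yellow capsule was at about (9.6, 4.3) and moved to about (10.4, 4.8).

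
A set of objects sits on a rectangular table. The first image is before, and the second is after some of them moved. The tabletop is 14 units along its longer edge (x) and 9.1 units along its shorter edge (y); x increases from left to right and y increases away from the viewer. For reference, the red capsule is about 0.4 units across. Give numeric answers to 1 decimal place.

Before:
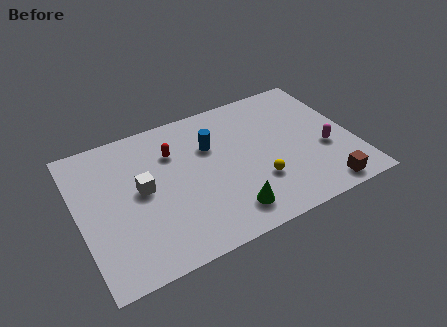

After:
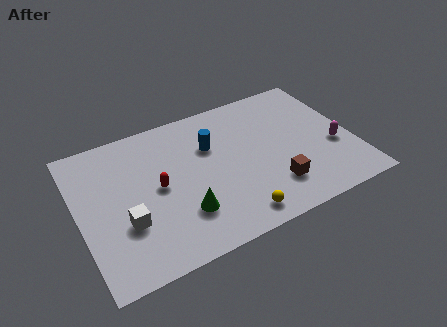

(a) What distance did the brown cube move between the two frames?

2.7

The brown cube was near (12.0, 1.0) before and (9.6, 2.2) after, so it travelled √(2.4² + 1.2²) ≈ 2.7 units.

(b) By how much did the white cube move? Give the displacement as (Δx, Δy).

(-1.0, -1.7)

From the two frames, the white cube sits at roughly (3.2, 4.8) before and (2.2, 3.1) after.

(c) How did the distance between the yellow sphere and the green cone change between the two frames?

+0.7

Before: roughly 2.1 units apart; after: 2.8. That's 0.7 units further apart.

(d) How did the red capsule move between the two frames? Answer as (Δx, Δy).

(-1.0, -1.9)

The red capsule was at about (5.0, 6.5) and moved to about (4.0, 4.6).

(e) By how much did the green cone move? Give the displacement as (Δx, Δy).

(-2.2, 0.9)

The green cone was at about (7.2, 1.6) and moved to about (5.0, 2.5).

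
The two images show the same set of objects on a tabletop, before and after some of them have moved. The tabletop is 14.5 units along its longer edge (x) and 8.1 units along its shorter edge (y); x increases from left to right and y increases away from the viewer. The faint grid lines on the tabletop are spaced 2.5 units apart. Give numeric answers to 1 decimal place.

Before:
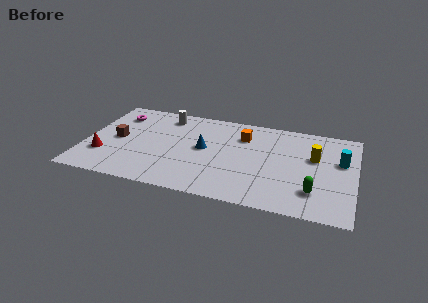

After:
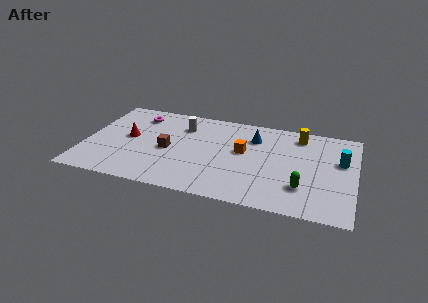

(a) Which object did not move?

the cyan cylinder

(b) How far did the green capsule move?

0.6

The green capsule was near (12.4, 2.0) before and (11.8, 2.2) after, so it travelled √(0.6² + 0.2²) ≈ 0.6 units.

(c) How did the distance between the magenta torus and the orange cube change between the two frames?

-0.7

Before: roughly 6.9 units apart; after: 6.2. That's 0.7 units closer together.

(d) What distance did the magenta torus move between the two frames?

1.1

From (1.5, 6.3) to (2.6, 6.5), the magenta torus covered √(1.1² + 0.2²) ≈ 1.1 units.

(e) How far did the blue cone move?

3.1

The blue cone was near (6.4, 4.3) before and (9.0, 6.0) after, so it travelled √(2.6² + 1.7²) ≈ 3.1 units.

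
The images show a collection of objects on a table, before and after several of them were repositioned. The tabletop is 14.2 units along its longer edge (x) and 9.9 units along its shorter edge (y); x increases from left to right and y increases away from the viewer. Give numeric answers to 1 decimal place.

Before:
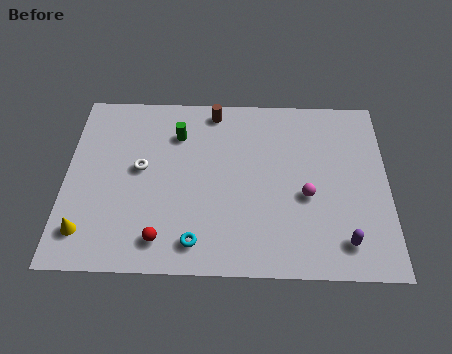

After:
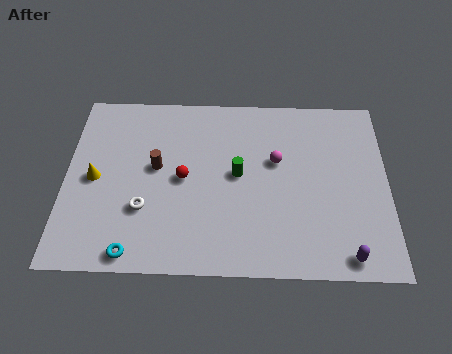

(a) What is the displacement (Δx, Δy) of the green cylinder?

(2.7, -2.2)

From the two frames, the green cylinder sits at roughly (4.9, 7.4) before and (7.6, 5.2) after.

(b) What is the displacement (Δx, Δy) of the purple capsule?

(0.1, -0.7)

The purple capsule started near (12.2, 1.7) and ended near (12.3, 1.0).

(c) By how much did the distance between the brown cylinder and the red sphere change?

-6.2

They were about 7.5 units apart before and 1.3 after — 6.2 units closer together.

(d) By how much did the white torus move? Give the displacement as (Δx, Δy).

(0.2, -2.2)

The white torus was at about (3.3, 5.4) and moved to about (3.5, 3.2).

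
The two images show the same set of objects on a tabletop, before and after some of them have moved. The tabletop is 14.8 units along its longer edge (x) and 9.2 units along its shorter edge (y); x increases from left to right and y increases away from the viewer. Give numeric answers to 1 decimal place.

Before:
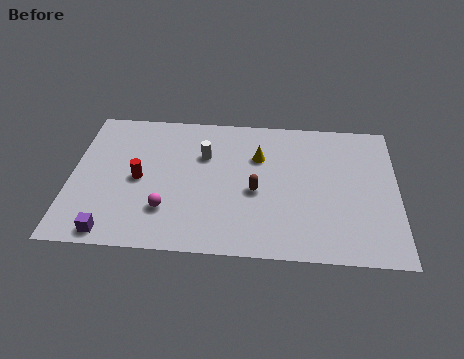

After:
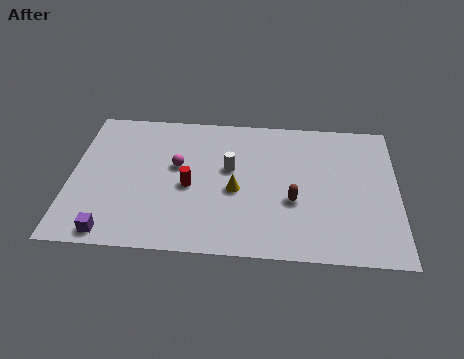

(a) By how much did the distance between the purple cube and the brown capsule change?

+1.4

Before: roughly 7.1 units apart; after: 8.5. That's 1.4 units further apart.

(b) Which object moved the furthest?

the magenta sphere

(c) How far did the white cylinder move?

1.4

The white cylinder moved from about (6.0, 6.2) to (7.2, 5.4), a distance of √(1.2² + 0.8²) ≈ 1.4.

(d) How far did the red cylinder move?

2.3

The red cylinder was near (3.1, 4.4) before and (5.4, 4.1) after, so it travelled √(2.3² + 0.3²) ≈ 2.3 units.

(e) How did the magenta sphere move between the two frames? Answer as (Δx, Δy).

(0.4, 2.9)

The magenta sphere was at about (4.4, 2.5) and moved to about (4.8, 5.4).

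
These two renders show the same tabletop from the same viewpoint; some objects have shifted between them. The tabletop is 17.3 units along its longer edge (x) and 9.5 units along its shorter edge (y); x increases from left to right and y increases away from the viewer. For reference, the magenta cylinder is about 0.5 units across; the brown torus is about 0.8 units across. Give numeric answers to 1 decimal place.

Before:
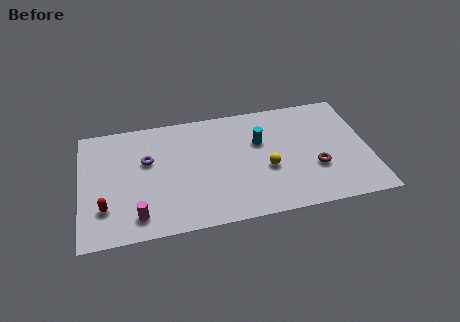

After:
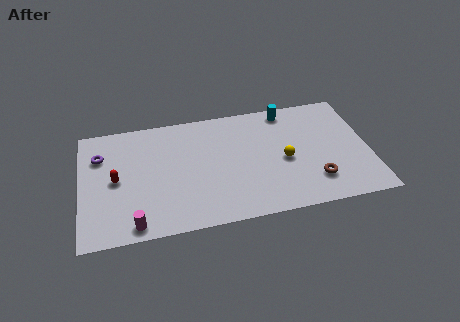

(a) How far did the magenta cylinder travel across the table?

0.6

The magenta cylinder was near (3.3, 1.6) before and (3.1, 1.0) after, so it travelled √(0.2² + 0.6²) ≈ 0.6 units.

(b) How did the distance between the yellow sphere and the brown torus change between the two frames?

-0.3

The distance was about 2.9 in the first image and 2.6 in the second, so they moved 0.3 units closer together.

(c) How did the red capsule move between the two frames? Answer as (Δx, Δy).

(0.7, 2.1)

The red capsule started near (1.4, 2.6) and ended near (2.1, 4.7).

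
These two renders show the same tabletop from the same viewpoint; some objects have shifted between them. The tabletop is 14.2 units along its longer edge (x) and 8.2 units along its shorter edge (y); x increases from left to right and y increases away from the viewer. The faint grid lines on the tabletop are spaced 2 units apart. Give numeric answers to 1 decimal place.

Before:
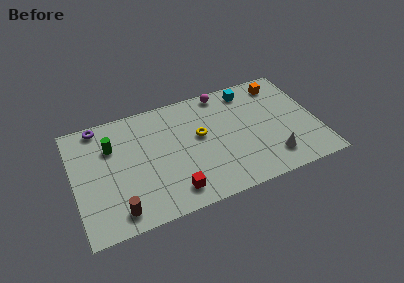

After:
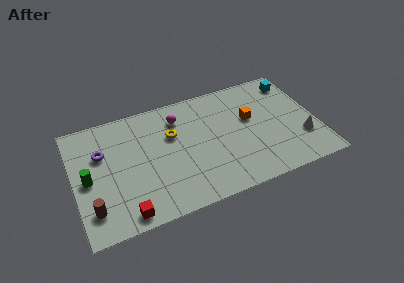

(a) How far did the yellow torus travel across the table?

1.7

The yellow torus moved from about (7.4, 4.7) to (5.8, 5.3), a distance of √(1.6² + 0.6²) ≈ 1.7.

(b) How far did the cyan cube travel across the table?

2.7

The cyan cube was near (10.5, 7.0) before and (13.2, 6.8) after, so it travelled √(2.7² + 0.2²) ≈ 2.7 units.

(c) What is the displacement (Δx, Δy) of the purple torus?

(0.0, -2.0)

The purple torus was at about (1.7, 7.4) and moved to about (1.7, 5.4).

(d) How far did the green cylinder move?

2.3

The green cylinder was near (2.3, 5.7) before and (0.8, 3.9) after, so it travelled √(1.5² + 1.8²) ≈ 2.3 units.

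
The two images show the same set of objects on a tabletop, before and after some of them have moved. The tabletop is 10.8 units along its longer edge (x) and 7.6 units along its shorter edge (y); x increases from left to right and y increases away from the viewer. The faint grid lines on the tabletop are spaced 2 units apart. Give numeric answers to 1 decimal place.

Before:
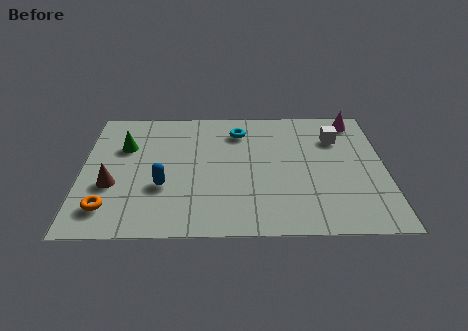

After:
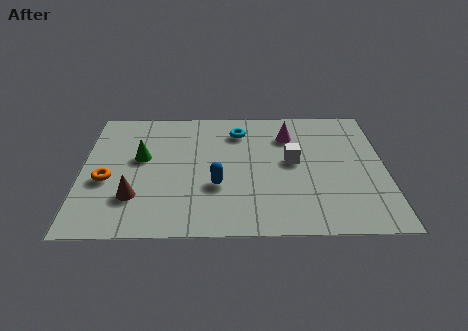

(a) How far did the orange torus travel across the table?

1.6

The orange torus was near (1.0, 1.5) before and (0.9, 3.1) after, so it travelled √(0.1² + 1.6²) ≈ 1.6 units.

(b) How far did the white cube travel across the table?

2.1

The white cube moved from about (9.1, 5.5) to (7.5, 4.1), a distance of √(1.6² + 1.4²) ≈ 2.1.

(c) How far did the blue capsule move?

1.9

The blue capsule was near (2.9, 2.7) before and (4.8, 2.7) after, so it travelled √(1.9² + 0.0²) ≈ 1.9 units.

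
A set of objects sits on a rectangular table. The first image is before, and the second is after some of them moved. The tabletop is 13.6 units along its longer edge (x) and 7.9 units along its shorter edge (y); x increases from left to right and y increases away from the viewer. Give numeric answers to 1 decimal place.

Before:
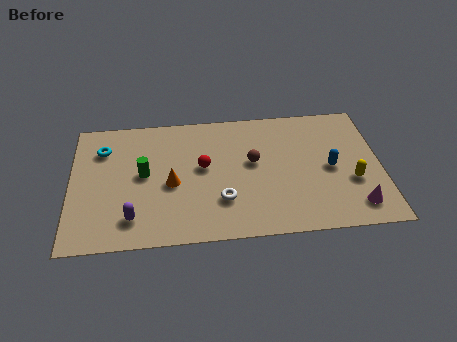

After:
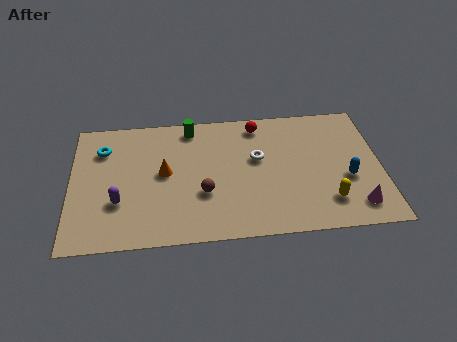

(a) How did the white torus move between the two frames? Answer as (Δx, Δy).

(1.6, 2.4)

From the two frames, the white torus sits at roughly (6.6, 2.3) before and (8.2, 4.7) after.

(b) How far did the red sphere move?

3.5

From (5.8, 4.4) to (8.3, 6.8), the red sphere covered √(2.5² + 2.4²) ≈ 3.5 units.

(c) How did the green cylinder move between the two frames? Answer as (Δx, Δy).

(2.1, 2.7)

The green cylinder started near (3.2, 4.2) and ended near (5.3, 6.9).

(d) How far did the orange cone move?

0.8

From (4.4, 3.5) to (4.1, 4.2), the orange cone covered √(0.3² + 0.7²) ≈ 0.8 units.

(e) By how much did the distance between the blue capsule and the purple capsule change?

+1.0

The distance was about 9.0 in the first image and 10.0 in the second, so they moved 1.0 units further apart.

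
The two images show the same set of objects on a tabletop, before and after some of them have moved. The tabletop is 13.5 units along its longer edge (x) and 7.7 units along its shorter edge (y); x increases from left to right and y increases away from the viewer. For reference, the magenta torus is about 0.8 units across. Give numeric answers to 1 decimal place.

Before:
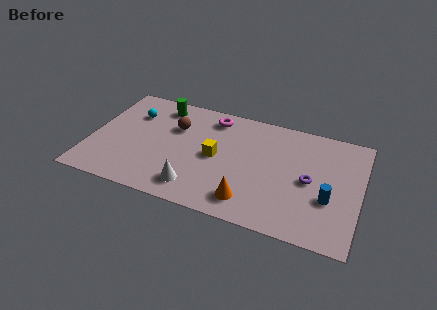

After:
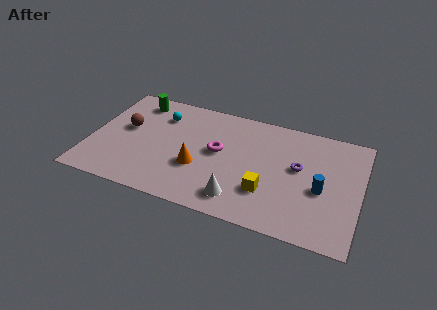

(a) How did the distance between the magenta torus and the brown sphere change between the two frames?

+2.5

The distance was about 2.2 in the first image and 4.7 in the second, so they moved 2.5 units further apart.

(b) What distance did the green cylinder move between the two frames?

1.2

The green cylinder was near (3.2, 6.5) before and (2.0, 6.5) after, so it travelled √(1.2² + 0.0²) ≈ 1.2 units.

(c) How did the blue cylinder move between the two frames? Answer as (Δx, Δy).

(-0.4, 0.5)

From the two frames, the blue cylinder sits at roughly (12.0, 2.8) before and (11.6, 3.3) after.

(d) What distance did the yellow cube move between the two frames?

3.1

The yellow cube moved from about (6.3, 3.8) to (9.0, 2.3), a distance of √(2.7² + 1.5²) ≈ 3.1.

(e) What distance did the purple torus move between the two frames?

0.9

From (11.0, 3.7) to (10.4, 4.4), the purple torus covered √(0.6² + 0.7²) ≈ 0.9 units.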